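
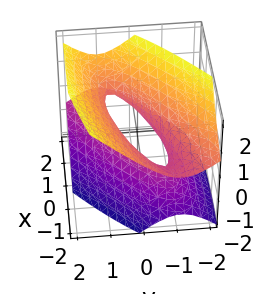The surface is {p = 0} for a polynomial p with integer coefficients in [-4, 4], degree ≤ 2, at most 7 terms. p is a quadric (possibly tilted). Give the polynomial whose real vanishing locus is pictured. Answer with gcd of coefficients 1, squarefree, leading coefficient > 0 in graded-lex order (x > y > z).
x^2 - 3*x*y + 2*x*z + 3*y^2 - 3*z^2 - 1

(a) Degree: the shape is more complex than any degree-1 surface, so deg p = 2.
(b) Against the integer gridlines: the surface avoids every integer z-axis point in the box; the x-axis gridline crossings are at x ∈ {-1, 1}.
(c) Fitting integer coefficients to these (and the overall shape) gives p.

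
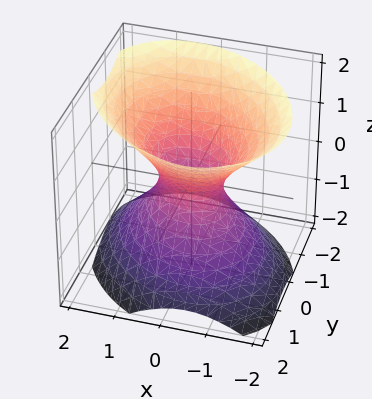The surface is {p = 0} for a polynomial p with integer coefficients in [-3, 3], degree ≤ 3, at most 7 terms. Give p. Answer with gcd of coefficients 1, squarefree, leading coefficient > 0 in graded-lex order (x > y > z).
2*x^2 + x*y + 2*y^2 - 2*z^2 - 1

First, deg p = 2. No degree-1 surface has this shape.
Then, checking where it meets the axes: it misses every integer gridline on the z-axis.
Finally, solving for integer coefficients yields p as stated.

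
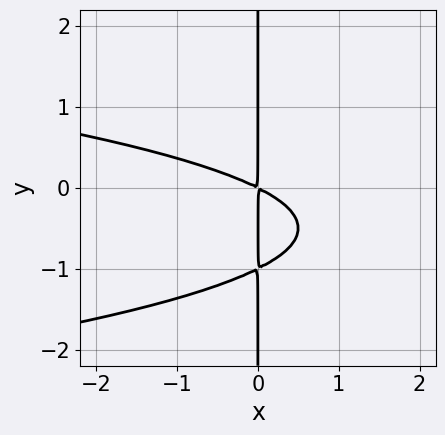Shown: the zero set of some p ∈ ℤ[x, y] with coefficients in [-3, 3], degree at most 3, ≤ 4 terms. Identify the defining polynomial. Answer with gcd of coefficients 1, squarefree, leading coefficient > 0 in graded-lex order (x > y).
1. Degree: no degree-2 curve has this shape, so deg p = 3.
2. From the axis intercepts and sections: the visible y-axis segment lies entirely on the curve.
3. Solving for integer coefficients yields p as stated.

2*x*y^2 + x^2 + 2*x*y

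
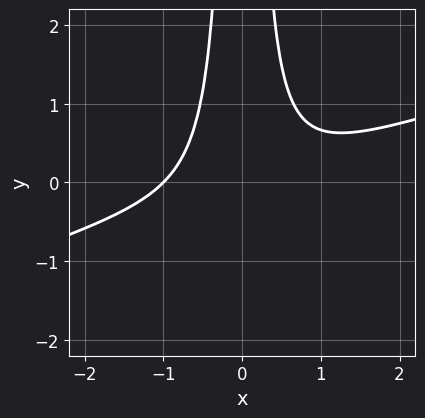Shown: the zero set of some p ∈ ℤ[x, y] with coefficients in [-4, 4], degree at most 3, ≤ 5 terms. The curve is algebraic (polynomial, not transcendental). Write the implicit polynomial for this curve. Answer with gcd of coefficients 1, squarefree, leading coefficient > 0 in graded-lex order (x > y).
x^3 - 3*x^2*y + 1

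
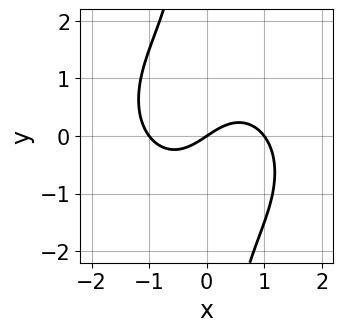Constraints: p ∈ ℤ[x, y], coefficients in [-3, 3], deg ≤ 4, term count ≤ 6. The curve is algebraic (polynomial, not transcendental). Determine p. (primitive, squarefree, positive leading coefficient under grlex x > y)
2*x^3 + 2*x*y^2 - 2*x + 3*y

(a) Degree: the shape is more complex than any degree-2 curve, so deg p = 3.
(b) Against the integer gridlines: it meets the y-axis at y = 0 (among the integer gridlines); the x-axis gridline crossings are at x ∈ {-1, 0, 1}.
(c) Assembling these constraints gives the stated polynomial.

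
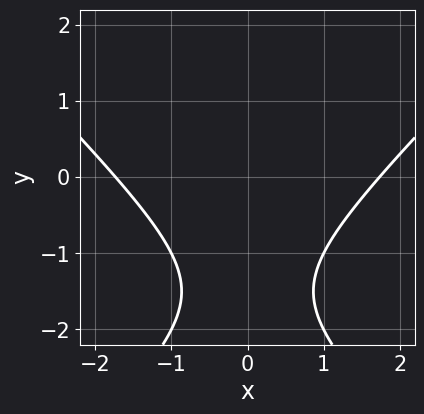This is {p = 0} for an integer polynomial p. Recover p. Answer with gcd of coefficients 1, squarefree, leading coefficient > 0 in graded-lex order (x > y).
(a) The degree is 2 — the shape is more complex than any degree-1 curve.
(b) Symmetries: the x ↦ −x reflection is a symmetry, so x appears only in even powers.
(c) From the axis intercepts and sections: no y-intercept at any integer in the box.
(d) Fitting integer coefficients to these (and the overall shape) gives p.

x^2 - y^2 - 3*y - 3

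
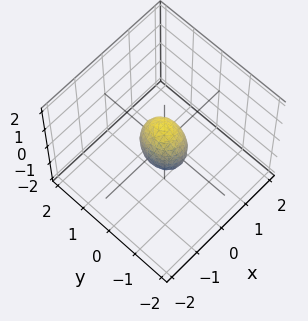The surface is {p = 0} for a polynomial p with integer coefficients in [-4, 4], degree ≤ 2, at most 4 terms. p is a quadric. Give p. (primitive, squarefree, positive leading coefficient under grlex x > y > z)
3*x^2 + 2*y^2 + z^2 - 1

1. deg p = 2. Bounded and convex; a quadric.
2. Symmetries: the z ↦ −z reflection is a symmetry, so z appears only in even powers; the y ↦ −y reflection is a symmetry, so y appears only in even powers; the x ↦ −x reflection is a symmetry, so x appears only in even powers.
3. From the visible intercepts: the z-axis gridline crossings are at z ∈ {-1, 1}.
4. These observations pin down the coefficients.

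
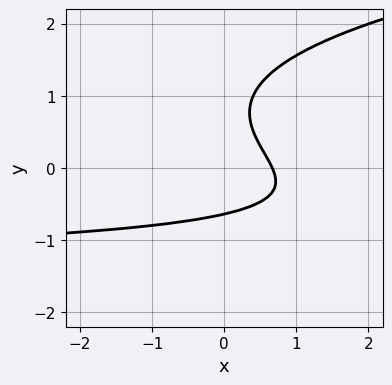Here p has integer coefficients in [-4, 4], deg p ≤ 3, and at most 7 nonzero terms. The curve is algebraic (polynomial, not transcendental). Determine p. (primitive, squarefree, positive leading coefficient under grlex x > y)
3*y^3 - 2*x*y - 3*y^2 - 3*x + 2

1. The degree is 3 — no degree-2 curve has this shape.
2. Putting this together gives p.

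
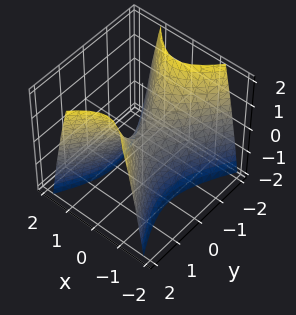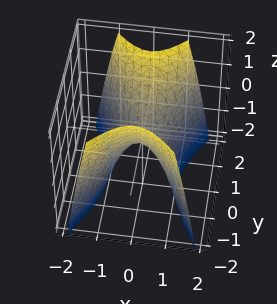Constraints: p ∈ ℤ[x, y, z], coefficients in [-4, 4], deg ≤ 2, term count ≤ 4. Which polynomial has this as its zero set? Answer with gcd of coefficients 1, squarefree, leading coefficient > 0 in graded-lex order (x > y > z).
(a) Degree: a saddle surface; a quadric, so deg p = 2.
(b) Symmetries: mirror symmetry x ↦ −x ⇒ only even powers of x; it's symmetric under y → −y, forcing even powers of y.
(c) Checking where it meets the axes: one z-axis crossing is at z = 0; it meets the y-axis at y = 0 (among the integer gridlines); it meets the x-axis at x = 0 (among the integer gridlines).
(d) The integer polynomial consistent with all of this is the stated p.

2*x^2 - y^2 + z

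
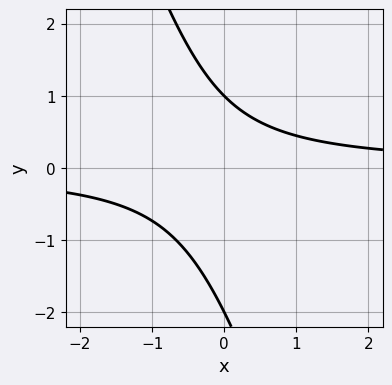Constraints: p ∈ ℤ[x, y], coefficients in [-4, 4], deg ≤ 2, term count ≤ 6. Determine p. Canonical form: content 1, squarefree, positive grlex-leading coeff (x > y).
deg p = 2. A generic line meets the curve in up to 2 points.
From the visible intercepts: no x-intercept at any integer in the box; among the integer gridlines, it crosses the y-axis at y ∈ {-2, 1}.
Matching integer coefficients to the picture gives p.

3*x*y + y^2 + y - 2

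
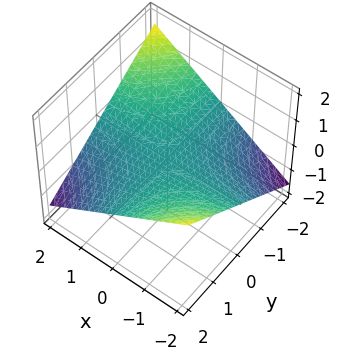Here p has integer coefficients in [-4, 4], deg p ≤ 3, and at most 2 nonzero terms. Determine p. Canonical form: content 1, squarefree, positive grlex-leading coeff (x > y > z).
(a) The degree is 2 — a saddle surface; a quadric.
(b) Checking where it meets the axes: the visible x-axis segment lies entirely on the surface; the visible y-axis segment lies entirely on the surface.
(c) These observations pin down the coefficients.

x*y + 3*z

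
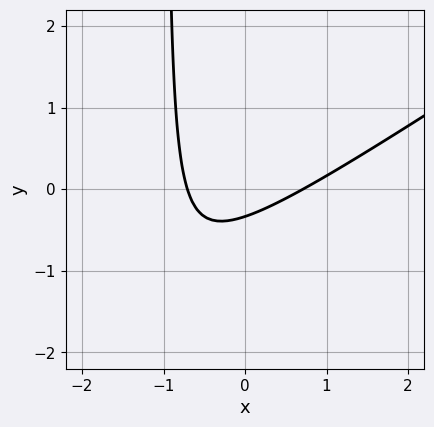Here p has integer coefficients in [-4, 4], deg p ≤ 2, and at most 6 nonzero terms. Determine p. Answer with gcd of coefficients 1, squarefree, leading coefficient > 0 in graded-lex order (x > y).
2*x^2 - 3*x*y - 3*y - 1

First, deg p = 2. The shape is more complex than any degree-1 curve.
Finally, the integer polynomial consistent with all of this is the stated p.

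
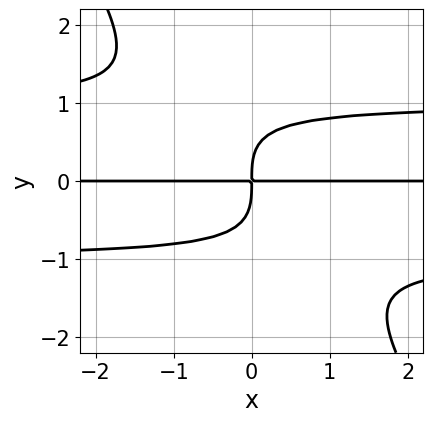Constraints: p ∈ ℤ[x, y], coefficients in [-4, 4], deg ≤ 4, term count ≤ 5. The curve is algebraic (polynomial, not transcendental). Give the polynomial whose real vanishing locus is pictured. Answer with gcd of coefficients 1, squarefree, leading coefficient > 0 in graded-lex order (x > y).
(a) deg p = 4.
(b) Checking where it meets the axes: the visible x-axis segment lies entirely on the curve.
(c) Putting this together gives p.

3*x*y^3 + 2*y^4 - 3*x*y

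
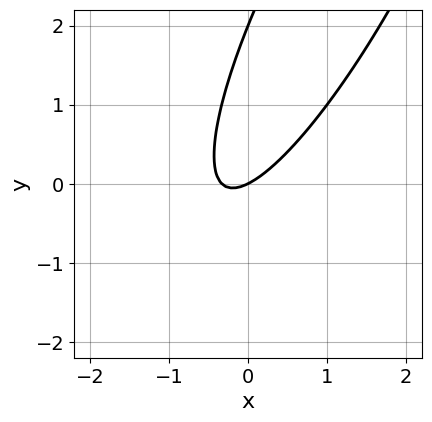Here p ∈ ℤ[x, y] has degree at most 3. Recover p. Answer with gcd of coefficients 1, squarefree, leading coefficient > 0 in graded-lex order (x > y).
3*x^2 - 3*x*y + y^2 + x - 2*y

The degree is 2 — the shape is more complex than any degree-1 curve.
Observable constraints: the y-axis gridline crossings are at y ∈ {0, 2}; it meets the x-axis at x = 0 (among the integer gridlines).
Putting this together gives p.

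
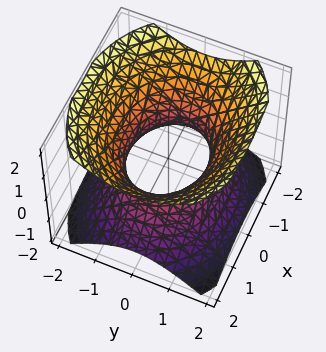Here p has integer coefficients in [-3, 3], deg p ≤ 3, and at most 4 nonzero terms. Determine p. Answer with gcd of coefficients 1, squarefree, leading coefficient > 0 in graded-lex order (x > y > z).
Degree: one connected sheet with a waist; a quadric, so deg p = 2.
Symmetries: mirror symmetry x ↦ −x ⇒ only even powers of x; mirror symmetry y ↦ −y ⇒ only even powers of y; the z ↦ −z reflection is a symmetry, so z appears only in even powers.
From the axis intercepts and sections: the surface avoids every integer z-axis point in the box; among the integer gridlines, it crosses the y-axis at y ∈ {-1, 1}.
The integer polynomial consistent with all of this is the stated p.

2*x^2 + 3*y^2 - 3*z^2 - 3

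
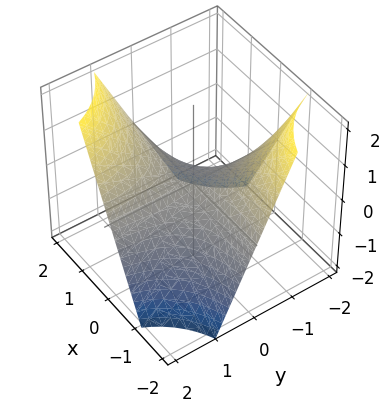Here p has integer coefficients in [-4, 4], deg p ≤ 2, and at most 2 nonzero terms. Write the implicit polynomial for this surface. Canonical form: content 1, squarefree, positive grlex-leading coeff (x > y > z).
x*y - z

First, deg p = 2.
Next, checking where it meets the axes: it meets the z-axis at z = 0 (among the integer gridlines); every point of the y-axis in the box is on the surface; the visible x-axis segment lies entirely on the surface.
Finally, assembling these constraints gives the stated polynomial.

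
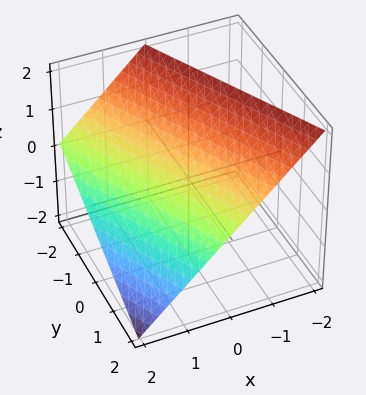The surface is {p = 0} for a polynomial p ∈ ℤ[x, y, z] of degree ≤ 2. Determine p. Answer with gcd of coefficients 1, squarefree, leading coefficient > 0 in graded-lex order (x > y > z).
2*x + y + 2*z - 2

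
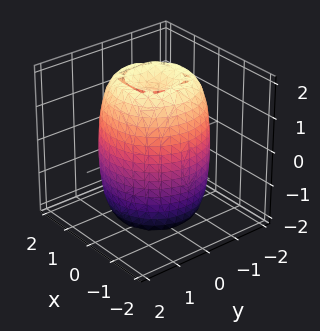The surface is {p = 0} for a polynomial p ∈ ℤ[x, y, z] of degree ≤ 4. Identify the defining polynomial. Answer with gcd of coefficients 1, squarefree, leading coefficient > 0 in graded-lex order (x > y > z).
First, degree: no degree-3 surface has this shape, so deg p = 4.
Then, symmetries: the z-axis is an axis of rotation, so x and y enter only as x² + y².
Next, from the axis intercepts and sections: a circular section at z = 2 has radius between 0 and 1.
Finally, matching integer coefficients to the picture gives p.

2*x^4 + 4*x^2*y^2 + 2*y^4 - 3*x^2 - 3*y^2 + z^2 - 3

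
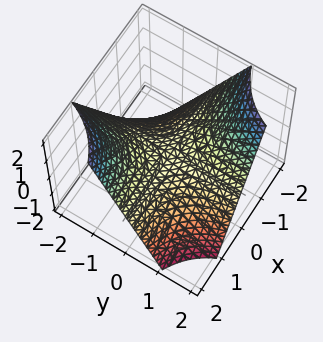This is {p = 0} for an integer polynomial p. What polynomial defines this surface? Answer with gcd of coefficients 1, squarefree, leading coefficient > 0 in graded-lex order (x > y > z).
1. Degree: a saddle surface; a quadric, so deg p = 2.
2. Checking where it meets the axes: every point of the x-axis in the box is on the surface; it crosses the z-axis at the gridline z = 0.
3. Putting this together gives p. Check: (0, -1, 0) on the y-axis lies on the surface, and p(0, -1, 0) = 0. ✓

x*y + z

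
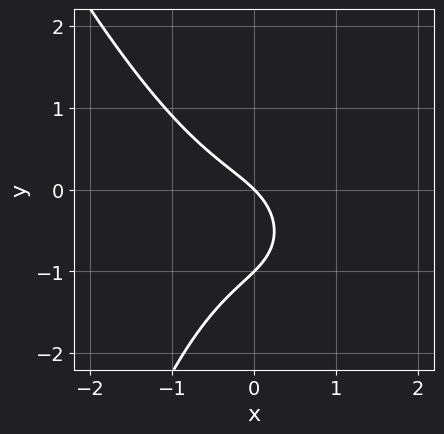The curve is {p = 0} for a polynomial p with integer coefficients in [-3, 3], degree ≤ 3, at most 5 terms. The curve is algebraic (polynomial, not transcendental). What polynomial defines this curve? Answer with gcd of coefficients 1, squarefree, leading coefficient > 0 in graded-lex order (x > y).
3*x^3 + x^2*y + 3*y^2 + 3*x + 3*y

1. The degree is 3 — the shape is more complex than any degree-2 curve.
2. From the axis intercepts and sections: it meets the x-axis at x = 0 (among the integer gridlines); among the integer gridlines, it crosses the y-axis at y ∈ {-1, 0}.
3. Matching integer coefficients to the picture gives p.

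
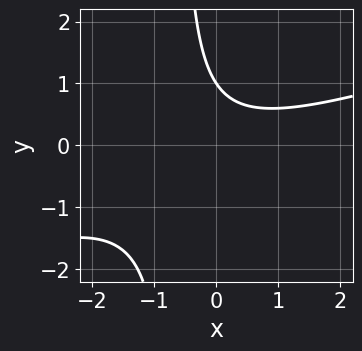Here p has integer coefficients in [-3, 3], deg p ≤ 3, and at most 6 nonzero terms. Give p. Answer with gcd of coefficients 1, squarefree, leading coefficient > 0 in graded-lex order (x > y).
x^2 - 3*x*y - 2*y + 2

deg p = 2.
Observable constraints: no x-intercept at any integer in the box; one y-axis crossing is at y = 1.
Fitting integer coefficients to these (and the overall shape) gives p.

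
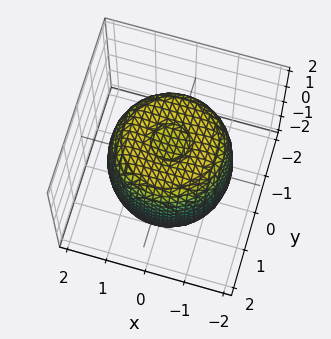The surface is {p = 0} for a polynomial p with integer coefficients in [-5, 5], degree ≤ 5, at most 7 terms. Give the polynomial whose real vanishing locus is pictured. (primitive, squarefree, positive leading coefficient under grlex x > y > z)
2*x^4 + 4*x^2*y^2 + 2*y^4 - 3*x^2 - 3*y^2 + 2*z^2 - 3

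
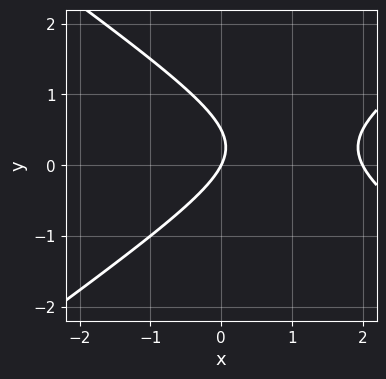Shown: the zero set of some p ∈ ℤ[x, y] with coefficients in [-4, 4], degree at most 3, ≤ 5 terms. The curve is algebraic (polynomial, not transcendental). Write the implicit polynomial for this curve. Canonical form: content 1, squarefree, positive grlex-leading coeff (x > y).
x^2 - 2*y^2 - 2*x + y

1. The degree is 2 — no degree-1 curve has this shape.
2. Checking where it meets the axes: the x-axis gridline crossings are at x ∈ {0, 2}; it meets the y-axis at y = 0 (among the integer gridlines).
3. Putting this together gives p.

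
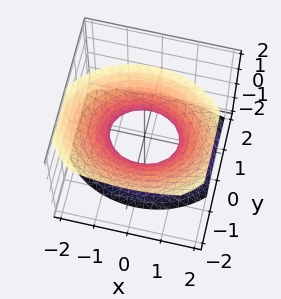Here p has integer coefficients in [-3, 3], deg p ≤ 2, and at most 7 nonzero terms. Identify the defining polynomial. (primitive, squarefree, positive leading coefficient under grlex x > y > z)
2*x^2 + 3*y^2 + 2*y*z - 2*z^2 - 2

Degree: the shape is more complex than any degree-1 surface, so deg p = 2.
Observable constraints: the surface avoids every integer z-axis point in the box; among the integer gridlines, it crosses the x-axis at x ∈ {-1, 1}.
Together with the visible shape, these determine p as stated.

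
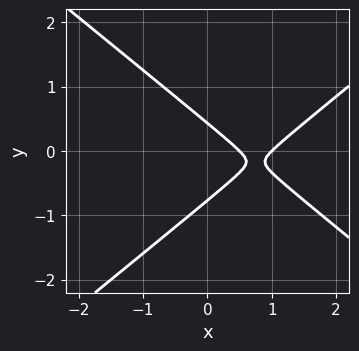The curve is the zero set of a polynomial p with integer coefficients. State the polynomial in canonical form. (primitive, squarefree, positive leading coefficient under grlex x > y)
2*x^2 - 3*y^2 - 3*x - y + 1

First, the degree is 2 — a generic line meets the curve in up to 2 points.
Then, from the axis intercepts and sections: it crosses the x-axis at the gridline x = 1.
Finally, assembling these constraints gives the stated polynomial.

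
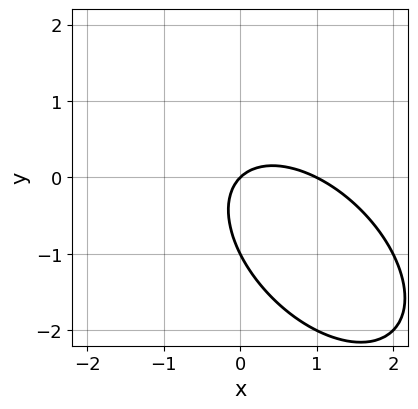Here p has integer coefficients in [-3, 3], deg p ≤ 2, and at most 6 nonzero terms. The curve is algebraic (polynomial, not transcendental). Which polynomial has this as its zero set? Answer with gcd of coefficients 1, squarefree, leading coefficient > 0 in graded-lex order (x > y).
x^2 + x*y + y^2 - x + y

(a) Degree: the shape is more complex than any degree-1 curve, so deg p = 2.
(b) Reading off the gridlines: among the integer gridlines, it crosses the y-axis at y ∈ {-1, 0}; among the integer gridlines, it crosses the x-axis at x ∈ {0, 1}.
(c) Together with the visible shape, these determine p as stated.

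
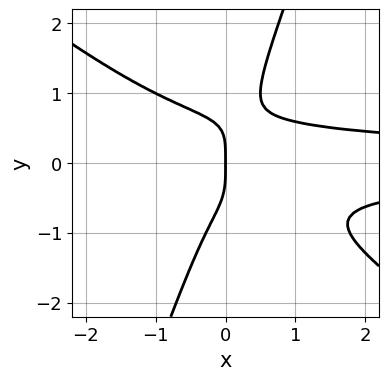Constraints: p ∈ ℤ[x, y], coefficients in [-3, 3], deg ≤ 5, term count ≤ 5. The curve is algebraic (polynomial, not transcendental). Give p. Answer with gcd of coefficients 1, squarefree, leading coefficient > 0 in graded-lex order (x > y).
1. deg p = 4.
2. Reading off the gridlines: it crosses the y-axis at the gridline y = 0; it crosses the x-axis at the gridline x = 0.
3. Putting this together gives p.

2*x^2*y^2 + 2*x*y^3 - y^4 - x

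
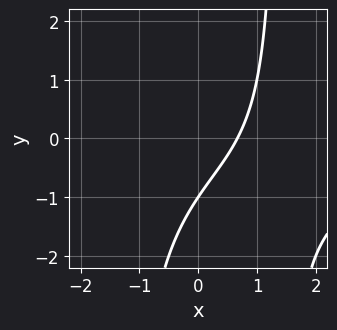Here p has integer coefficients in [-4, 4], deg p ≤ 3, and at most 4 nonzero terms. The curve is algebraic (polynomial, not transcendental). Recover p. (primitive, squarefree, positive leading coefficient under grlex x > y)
Degree: the shape is more complex than any degree-2 curve, so deg p = 3.
From the visible intercepts: it meets the y-axis at y = -1 (among the integer gridlines).
Assembling these constraints gives the stated polynomial.

x^2*y + 3*x - 2*y - 2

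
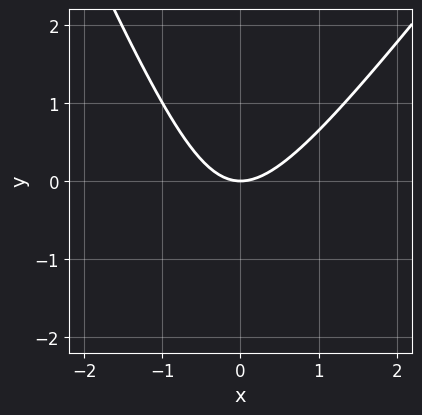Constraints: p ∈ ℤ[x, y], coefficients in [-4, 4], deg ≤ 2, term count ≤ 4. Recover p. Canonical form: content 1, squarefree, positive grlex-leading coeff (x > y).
3*x^2 - x*y - y^2 - 3*y

First, the degree is 2 — a generic line meets the curve in up to 2 points.
Next, observable constraints: one y-axis crossing is at y = 0; it crosses the x-axis at the gridline x = 0.
Finally, matching integer coefficients to the picture gives p.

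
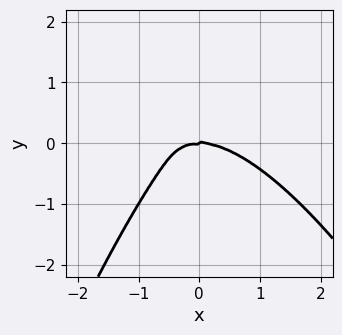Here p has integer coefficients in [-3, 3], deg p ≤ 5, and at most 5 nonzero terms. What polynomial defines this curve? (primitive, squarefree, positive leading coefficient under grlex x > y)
(a) deg p = 4.
(b) Against the integer gridlines: it meets the y-axis at y = 0 (among the integer gridlines); it meets the x-axis at x = 0 (among the integer gridlines).
(c) Putting this together gives p.

2*x^4 + 3*x^2*y - 3*x*y^2 + 2*y^3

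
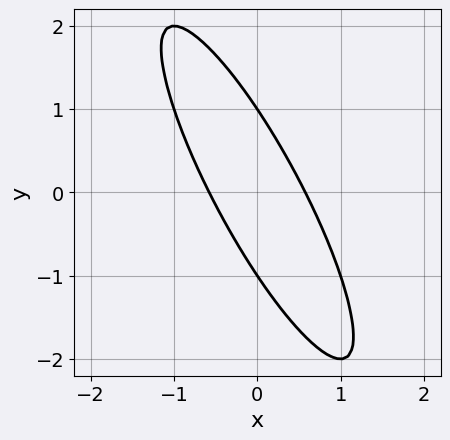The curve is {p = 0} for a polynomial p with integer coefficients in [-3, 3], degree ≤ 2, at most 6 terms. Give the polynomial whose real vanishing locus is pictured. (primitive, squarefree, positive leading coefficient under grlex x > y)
1. Degree: no degree-1 curve has this shape, so deg p = 2.
2. Reading off the gridlines: the y-axis gridline crossings are at y ∈ {-1, 1}.
3. Assembling these constraints gives the stated polynomial.

3*x^2 + 3*x*y + y^2 - 1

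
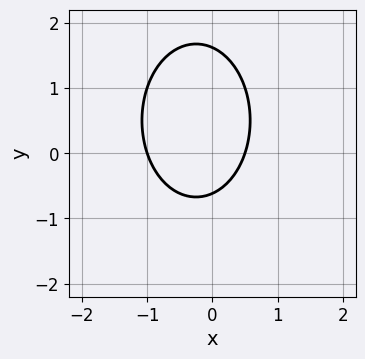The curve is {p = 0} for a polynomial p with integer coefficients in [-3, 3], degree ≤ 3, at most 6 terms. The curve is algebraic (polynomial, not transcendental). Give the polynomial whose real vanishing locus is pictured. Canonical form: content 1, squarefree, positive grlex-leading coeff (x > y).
1. deg p = 2. The shape is more complex than any degree-1 curve.
2. Reading off the gridlines: one x-axis crossing is at x = -1.
3. These observations pin down the coefficients.

2*x^2 + y^2 + x - y - 1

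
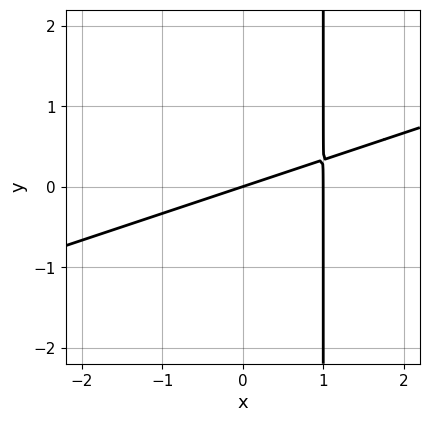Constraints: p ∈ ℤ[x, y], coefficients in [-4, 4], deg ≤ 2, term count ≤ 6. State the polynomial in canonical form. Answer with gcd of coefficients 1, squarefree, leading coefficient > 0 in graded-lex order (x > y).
First, deg p = 2.
Then, observable constraints: one y-axis crossing is at y = 0; among the integer gridlines, it crosses the x-axis at x ∈ {0, 1}.
Finally, these observations pin down the coefficients.

x^2 - 3*x*y - x + 3*y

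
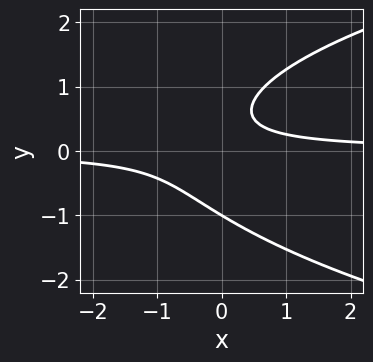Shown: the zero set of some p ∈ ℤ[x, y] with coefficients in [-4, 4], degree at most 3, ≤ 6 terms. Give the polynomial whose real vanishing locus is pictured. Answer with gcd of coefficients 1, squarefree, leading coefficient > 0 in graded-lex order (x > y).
2*y^3 - 3*x*y - y + 1

1. deg p = 3.
2. From the visible intercepts: the curve avoids every integer x-axis point in the box; one y-axis crossing is at y = -1.
3. The integer polynomial consistent with all of this is the stated p.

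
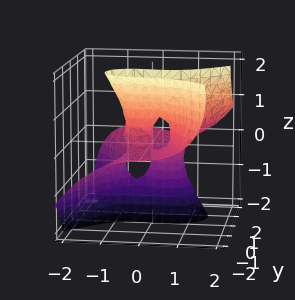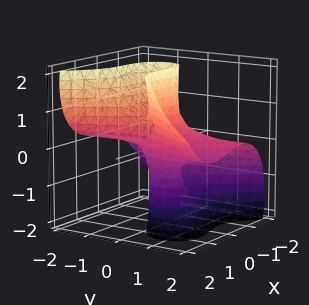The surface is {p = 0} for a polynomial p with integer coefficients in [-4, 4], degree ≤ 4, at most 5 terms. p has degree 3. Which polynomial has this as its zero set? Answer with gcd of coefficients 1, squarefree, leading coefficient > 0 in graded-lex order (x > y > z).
2*x^3 - 3*y^2*z - 2*y*z^2 - x*y - x

1. The degree is 3 — no degree-2 surface has this shape.
2. Checking where it meets the axes: every point of the z-axis in the box is on the surface; every point of the y-axis in the box is on the surface.
3. Fitting integer coefficients to these (and the overall shape) gives p.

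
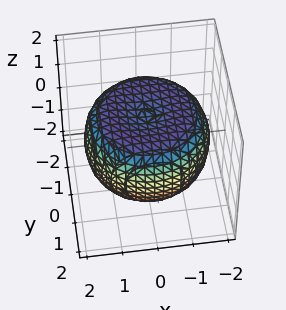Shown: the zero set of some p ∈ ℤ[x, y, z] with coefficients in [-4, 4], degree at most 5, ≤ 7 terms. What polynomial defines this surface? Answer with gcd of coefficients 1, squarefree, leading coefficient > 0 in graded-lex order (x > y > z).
First, degree: no degree-3 surface has this shape, so deg p = 4.
Then, symmetry: the z-axis is an axis of rotation, so x and y enter only as x² + y².
Then, checking where it meets the axes: a circular section at z = -1 has radius between 1 and 2; the z-axis gridline crossings are at z ∈ {-1, 1}.
Finally, assembling these constraints gives the stated polynomial.

x^4 + 2*x^2*y^2 + y^4 - 2*x^2 - 2*y^2 + 3*z^2 - 3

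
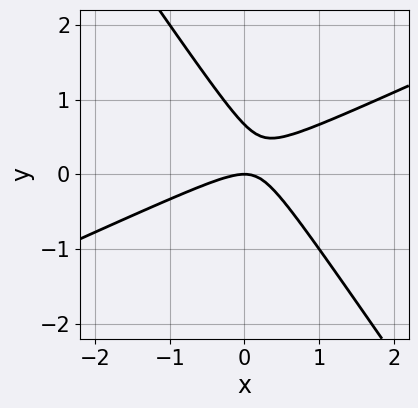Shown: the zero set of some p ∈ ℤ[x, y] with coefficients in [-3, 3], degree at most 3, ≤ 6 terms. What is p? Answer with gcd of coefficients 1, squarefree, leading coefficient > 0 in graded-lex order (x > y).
2*x^2 - 3*x*y - 3*y^2 + 2*y

1. The degree is 2 — no degree-1 curve has this shape.
2. From the visible intercepts: one x-axis crossing is at x = 0; it crosses the y-axis at the gridline y = 0.
3. Assembling these constraints gives the stated polynomial.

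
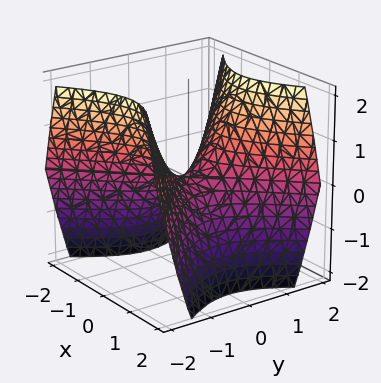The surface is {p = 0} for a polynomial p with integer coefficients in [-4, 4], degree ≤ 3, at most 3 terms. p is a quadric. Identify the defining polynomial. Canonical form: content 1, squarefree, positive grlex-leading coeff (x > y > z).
x^2 - y^2 + z

(a) deg p = 2.
(b) Symmetries: the y ↦ −y reflection is a symmetry, so y appears only in even powers; it's symmetric under x → −x, forcing even powers of x.
(c) From the visible intercepts: it crosses the y-axis at the gridline y = 0; it meets the x-axis at x = 0 (among the integer gridlines); one z-axis crossing is at z = 0.
(d) Putting this together gives p.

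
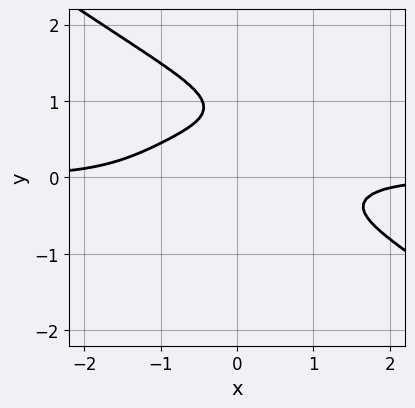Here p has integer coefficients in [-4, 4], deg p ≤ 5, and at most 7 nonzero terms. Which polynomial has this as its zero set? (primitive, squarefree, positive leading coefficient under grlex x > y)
x^3*y + 3*y^4 + 2*x*y^2 - 3*y^3 + 1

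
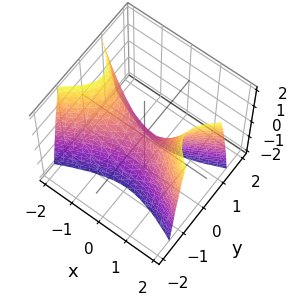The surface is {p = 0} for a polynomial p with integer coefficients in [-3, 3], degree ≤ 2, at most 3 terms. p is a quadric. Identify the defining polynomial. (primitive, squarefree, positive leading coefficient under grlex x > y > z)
First, deg p = 2.
Next, symmetries: the y ↦ −y reflection is a symmetry, so y appears only in even powers; it's symmetric under x → −x, forcing even powers of x.
Next, against the integer gridlines: it crosses the x-axis at the gridline x = 0; it crosses the z-axis at the gridline z = 0.
Finally, fitting integer coefficients to these (and the overall shape) gives p.

x^2 - 3*y^2 - z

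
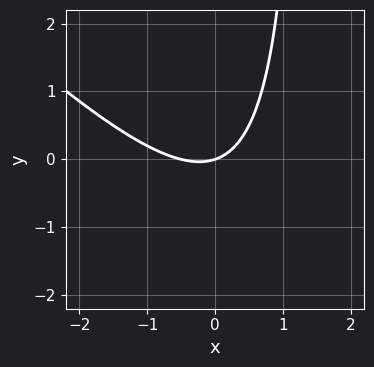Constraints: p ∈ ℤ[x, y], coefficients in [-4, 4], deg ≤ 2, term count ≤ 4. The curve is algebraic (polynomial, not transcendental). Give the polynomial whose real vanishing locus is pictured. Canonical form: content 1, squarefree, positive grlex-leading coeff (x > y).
2*x^2 + 2*x*y + x - 3*y

First, the degree is 2 — no degree-1 curve has this shape.
Next, from the axis intercepts and sections: one x-axis crossing is at x = 0; one y-axis crossing is at y = 0.
Finally, putting this together gives p.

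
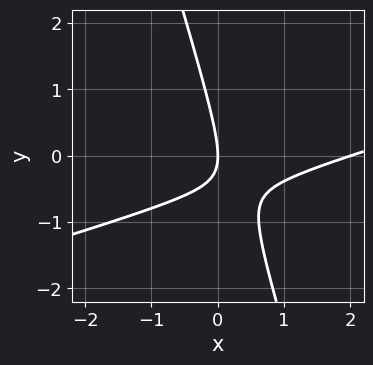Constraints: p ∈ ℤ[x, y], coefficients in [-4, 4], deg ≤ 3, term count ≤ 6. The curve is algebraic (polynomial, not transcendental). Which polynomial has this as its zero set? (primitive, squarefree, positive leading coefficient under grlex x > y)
(a) The degree is 2 — a generic line meets the curve in up to 2 points.
(b) Reading off the gridlines: it crosses the y-axis at the gridline y = 0; the x-axis gridline crossings are at x ∈ {0, 2}.
(c) Assembling these constraints gives the stated polynomial.

x^2 - 3*x*y - y^2 - 2*x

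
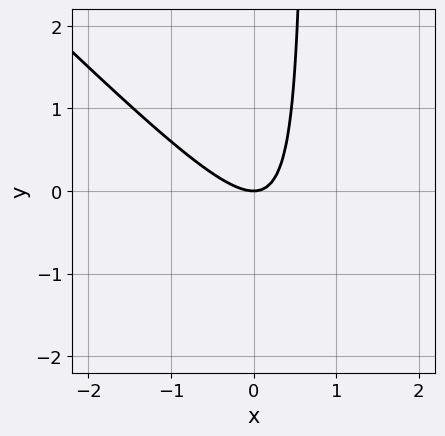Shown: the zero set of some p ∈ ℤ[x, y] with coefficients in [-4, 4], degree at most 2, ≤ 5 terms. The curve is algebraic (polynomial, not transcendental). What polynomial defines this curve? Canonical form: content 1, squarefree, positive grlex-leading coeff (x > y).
3*x^2 + 3*x*y - 2*y

First, degree: the shape is more complex than any degree-1 curve, so deg p = 2.
Then, reading off the gridlines: it crosses the x-axis at the gridline x = 0; it meets the y-axis at y = 0 (among the integer gridlines).
Finally, matching integer coefficients to the picture gives p.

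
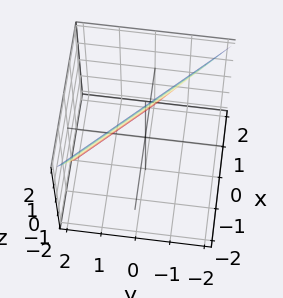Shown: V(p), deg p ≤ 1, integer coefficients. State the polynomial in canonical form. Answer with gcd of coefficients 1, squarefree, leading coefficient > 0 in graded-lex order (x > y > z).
2*x + 2*y + z - 2

(a) Degree: the surface is flat (a plane), so deg p = 1.
(b) Against the integer gridlines: it meets the z-axis at z = 2 (among the integer gridlines); it meets the y-axis at y = 1 (among the integer gridlines); it crosses the x-axis at the gridline x = 1.
(c) These observations pin down the coefficients.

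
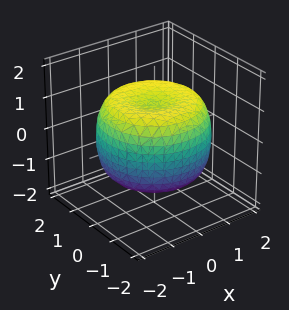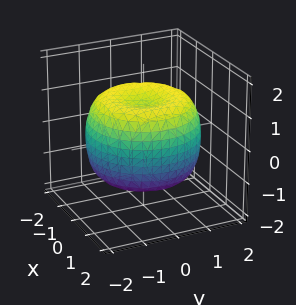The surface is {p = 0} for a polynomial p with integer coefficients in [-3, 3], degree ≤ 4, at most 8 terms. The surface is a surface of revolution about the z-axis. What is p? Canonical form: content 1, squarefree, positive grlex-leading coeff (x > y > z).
x^4 + 2*x^2*y^2 + y^4 - 2*x^2 - 2*y^2 + 2*z^2 - 2

(a) deg p = 4. The shape is more complex than any degree-3 surface.
(b) By symmetry, every cross-section ⟂ z is a circle, so x, y appear only via x² + y².
(c) Reading off the gridlines: a circular section at z = 1 has radius between 1 and 2; among the integer gridlines, it crosses the z-axis at z ∈ {-1, 1}.
(d) Fitting integer coefficients to these (and the overall shape) gives p.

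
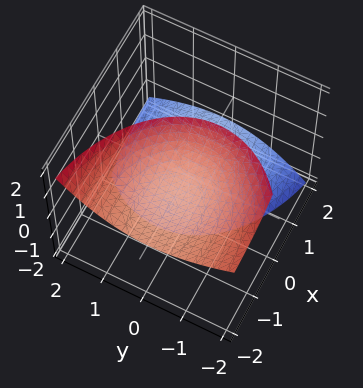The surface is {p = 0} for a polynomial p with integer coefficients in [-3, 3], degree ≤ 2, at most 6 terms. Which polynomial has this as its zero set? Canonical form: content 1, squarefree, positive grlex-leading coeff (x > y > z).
x^2 + 3*x*z + 2*y^2 + y*z - z^2 + 2

(a) I count 2 distinct pieces. They look like related sheets of one shape, so recover p as a whole.
(b) The degree is 2 — a generic line meets the surface in up to 2 points.
(c) Reading off the gridlines: the surface avoids every integer y-axis point in the box; no x-intercept at any integer in the box.
(d) Fitting integer coefficients to these (and the overall shape) gives p.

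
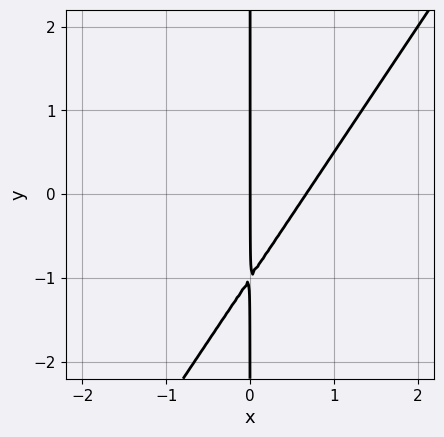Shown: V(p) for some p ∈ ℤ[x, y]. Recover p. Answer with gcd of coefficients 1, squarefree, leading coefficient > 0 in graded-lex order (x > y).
1. Degree: a generic line meets the curve in up to 2 points, so deg p = 2.
2. From the axis intercepts and sections: every point of the y-axis in the box is on the curve; it crosses the x-axis at the gridline x = 0.
3. These observations pin down the coefficients.

3*x^2 - 2*x*y - 2*x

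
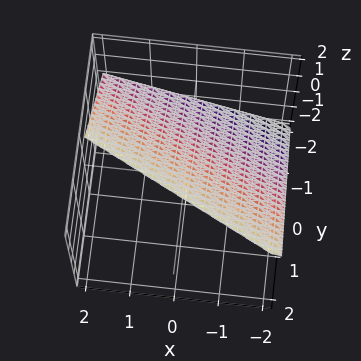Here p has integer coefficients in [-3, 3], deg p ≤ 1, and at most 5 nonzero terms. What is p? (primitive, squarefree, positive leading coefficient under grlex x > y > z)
x + 2*y - 2*z + 2

First, deg p = 1.
Then, observable constraints: one z-axis crossing is at z = 1; it meets the y-axis at y = -1 (among the integer gridlines); it meets the x-axis at x = -2 (among the integer gridlines).
Finally, these observations pin down the coefficients.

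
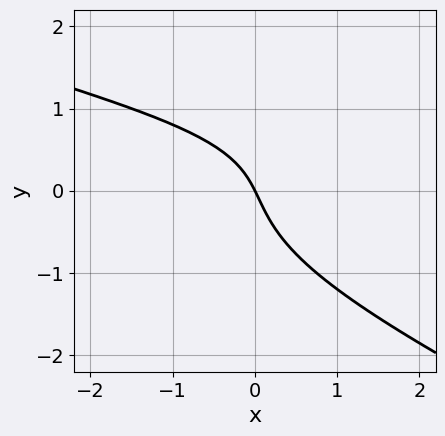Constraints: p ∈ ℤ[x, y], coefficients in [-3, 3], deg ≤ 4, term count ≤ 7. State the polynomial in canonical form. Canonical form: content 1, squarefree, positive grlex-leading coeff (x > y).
(a) Degree: a generic line meets the curve in up to 3 points, so deg p = 3.
(b) Against the integer gridlines: it meets the x-axis at x = 0 (among the integer gridlines); it meets the y-axis at y = 0 (among the integer gridlines).
(c) The integer polynomial consistent with all of this is the stated p.

x*y^2 + 2*y^3 - x*y + 2*x + y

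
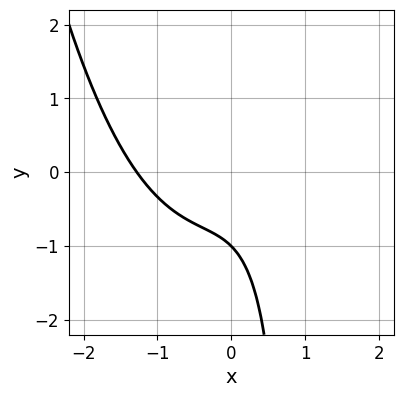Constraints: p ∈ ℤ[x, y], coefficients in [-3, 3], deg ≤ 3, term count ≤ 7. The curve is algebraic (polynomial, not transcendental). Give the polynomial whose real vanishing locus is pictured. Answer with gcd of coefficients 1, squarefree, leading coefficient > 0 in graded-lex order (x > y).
First, deg p = 3. No degree-2 curve has this shape.
Next, reading off the gridlines: it meets the y-axis at y = -1 (among the integer gridlines).
Finally, matching integer coefficients to the picture gives p.

3*x^3 + 2*x^2 - 3*x*y + 3*y + 3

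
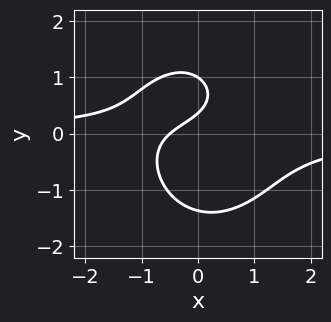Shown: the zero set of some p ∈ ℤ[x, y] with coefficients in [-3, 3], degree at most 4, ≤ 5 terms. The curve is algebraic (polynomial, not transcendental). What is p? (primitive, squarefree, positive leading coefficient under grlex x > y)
3*x^2*y + 2*y^3 + 2*x - 3*y + 1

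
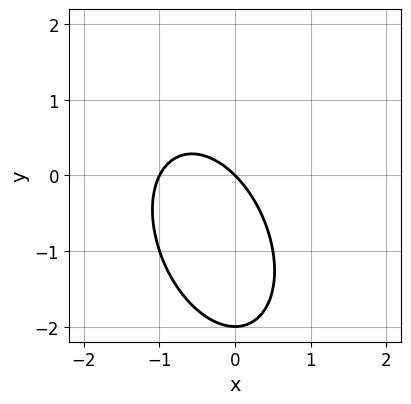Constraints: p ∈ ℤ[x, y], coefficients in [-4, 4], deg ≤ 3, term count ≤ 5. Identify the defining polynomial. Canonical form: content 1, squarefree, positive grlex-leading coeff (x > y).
2*x^2 + x*y + y^2 + 2*x + 2*y

First, deg p = 2. The shape is more complex than any degree-1 curve.
Next, from the visible intercepts: among the integer gridlines, it crosses the x-axis at x ∈ {-1, 0}; the y-axis gridline crossings are at y ∈ {-2, 0}.
Finally, these observations pin down the coefficients.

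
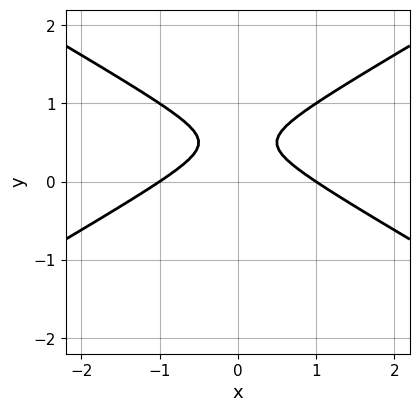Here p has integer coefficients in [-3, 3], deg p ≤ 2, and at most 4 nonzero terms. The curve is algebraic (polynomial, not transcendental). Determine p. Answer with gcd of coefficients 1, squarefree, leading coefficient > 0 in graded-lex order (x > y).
x^2 - 3*y^2 + 3*y - 1

First, degree: no degree-1 curve has this shape, so deg p = 2.
Then, symmetries: it's symmetric under x → −x, forcing even powers of x.
Next, checking where it meets the axes: it misses every integer gridline on the y-axis; among the integer gridlines, it crosses the x-axis at x ∈ {-1, 1}.
Finally, together with the visible shape, these determine p as stated.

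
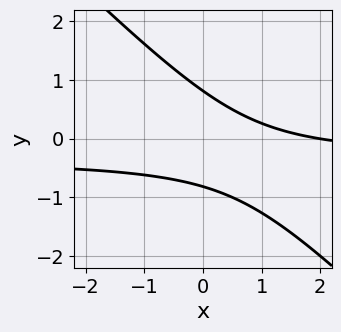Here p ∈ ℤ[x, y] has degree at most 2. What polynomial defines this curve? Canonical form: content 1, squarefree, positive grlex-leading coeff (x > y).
(a) The degree is 2 — no degree-1 curve has this shape.
(b) Checking where it meets the axes: one x-axis crossing is at x = 2.
(c) Assembling these constraints gives the stated polynomial.

3*x*y + 3*y^2 + x - 2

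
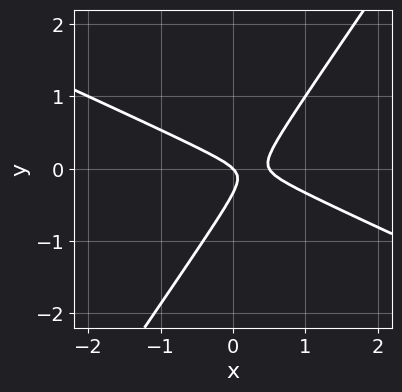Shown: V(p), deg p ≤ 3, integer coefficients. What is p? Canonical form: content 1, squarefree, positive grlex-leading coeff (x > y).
2*x^2 + 3*x*y - 3*y^2 - x - y

Degree: no degree-1 curve has this shape, so deg p = 2.
Checking where it meets the axes: it crosses the x-axis at the gridline x = 0; it meets the y-axis at y = 0 (among the integer gridlines).
Fitting integer coefficients to these (and the overall shape) gives p.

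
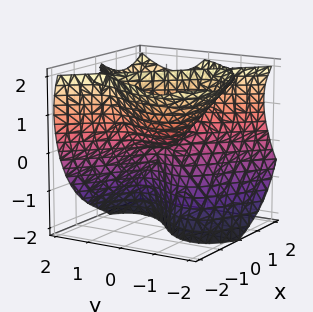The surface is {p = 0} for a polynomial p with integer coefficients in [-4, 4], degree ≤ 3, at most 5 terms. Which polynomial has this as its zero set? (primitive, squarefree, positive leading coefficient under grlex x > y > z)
x^3 + y^3 - y*z^2 - 2*x*z

First, deg p = 3.
Then, against the integer gridlines: it crosses the x-axis at the gridline x = 0; the visible z-axis segment lies entirely on the surface; one y-axis crossing is at y = 0.
Finally, these observations pin down the coefficients.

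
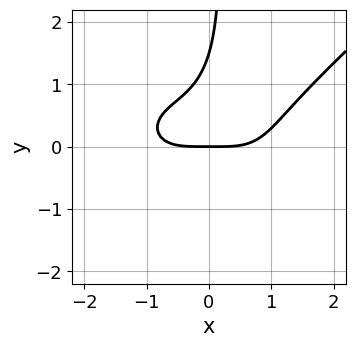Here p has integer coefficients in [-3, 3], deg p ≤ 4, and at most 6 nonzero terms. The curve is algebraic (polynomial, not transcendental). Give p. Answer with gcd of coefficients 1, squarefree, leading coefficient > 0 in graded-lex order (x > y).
First, the degree is 4 — the shape is more complex than any degree-3 curve.
Then, reading off the gridlines: it meets the y-axis at y = 0 (among the integer gridlines); one x-axis crossing is at x = 0.
Finally, these observations pin down the coefficients.

x^4 - x*y^3 - 3*x*y^2 + 2*y^2 - 3*y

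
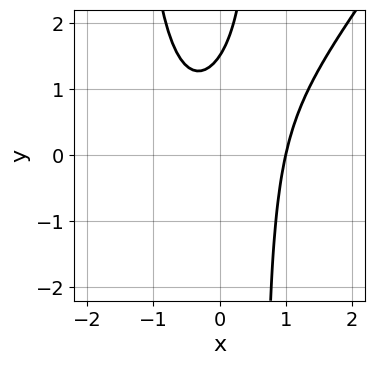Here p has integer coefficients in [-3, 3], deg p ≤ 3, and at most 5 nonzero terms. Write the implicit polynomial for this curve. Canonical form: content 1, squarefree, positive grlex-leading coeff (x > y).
(a) deg p = 3. The shape is more complex than any degree-2 curve.
(b) Against the integer gridlines: it crosses the x-axis at the gridline x = 1.
(c) The integer polynomial consistent with all of this is the stated p.

3*x^3 - 2*x^2*y - 2*x*y + 2*y - 3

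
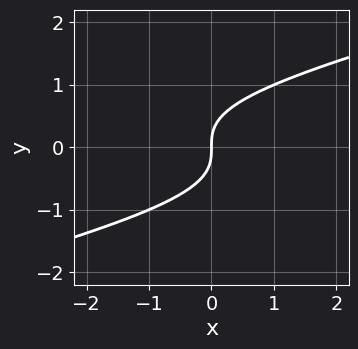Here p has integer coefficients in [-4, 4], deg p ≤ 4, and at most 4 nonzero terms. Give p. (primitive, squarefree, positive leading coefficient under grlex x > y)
(a) deg p = 3. No degree-2 curve has this shape.
(b) Reading off the gridlines: it crosses the y-axis at the gridline y = 0; it crosses the x-axis at the gridline x = 0.
(c) Together with the visible shape, these determine p as stated.

x*y^2 - 3*y^3 + 2*x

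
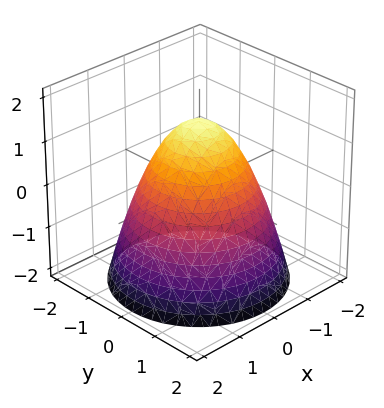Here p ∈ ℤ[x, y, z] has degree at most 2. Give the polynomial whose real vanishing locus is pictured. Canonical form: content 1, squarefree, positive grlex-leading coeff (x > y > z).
2*x^2 + 2*y^2 + 2*z - 3

1. Degree: the shape is more complex than any degree-1 surface, so deg p = 2.
2. Symmetries: the surface is invariant under rotation about z: p = q(x² + y², z).
3. From the axis intercepts and sections: a circular section at z = 1 has radius between 0 and 1.
4. Together with the visible shape, these determine p as stated.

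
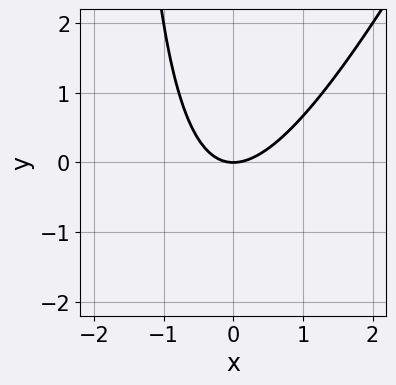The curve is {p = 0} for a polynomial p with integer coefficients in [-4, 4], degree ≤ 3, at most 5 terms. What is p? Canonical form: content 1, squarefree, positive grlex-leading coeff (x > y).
(a) Degree: a generic line meets the curve in up to 2 points, so deg p = 2.
(b) Reading off the gridlines: one y-axis crossing is at y = 0; it meets the x-axis at x = 0 (among the integer gridlines).
(c) Together with the visible shape, these determine p as stated.

2*x^2 - x*y - 2*y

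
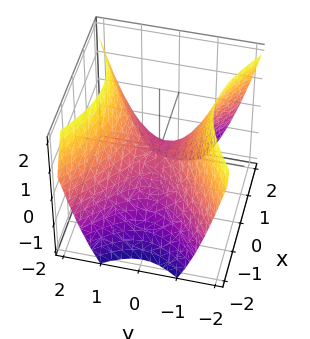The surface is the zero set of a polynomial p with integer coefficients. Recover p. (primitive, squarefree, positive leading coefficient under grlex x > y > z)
2*x^2 - 3*y^2 + 3*z

1. The degree is 2 — a saddle surface; a quadric.
2. Symmetries: the y ↦ −y reflection is a symmetry, so y appears only in even powers; the x ↦ −x reflection is a symmetry, so x appears only in even powers.
3. Reading off the gridlines: it crosses the x-axis at the gridline x = 0; it crosses the z-axis at the gridline z = 0; it crosses the y-axis at the gridline y = 0.
4. Putting this together gives p.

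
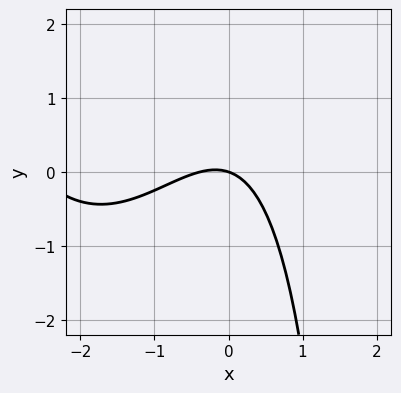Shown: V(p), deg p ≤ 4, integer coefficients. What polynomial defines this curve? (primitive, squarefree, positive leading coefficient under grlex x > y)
x^3 + 3*x^2 - x*y + x + 3*y

(a) The degree is 3 — the shape is more complex than any degree-2 curve.
(b) Reading off the gridlines: one x-axis crossing is at x = 0; it meets the y-axis at y = 0 (among the integer gridlines).
(c) These observations pin down the coefficients.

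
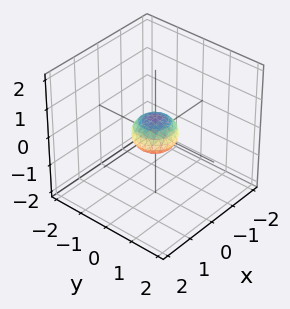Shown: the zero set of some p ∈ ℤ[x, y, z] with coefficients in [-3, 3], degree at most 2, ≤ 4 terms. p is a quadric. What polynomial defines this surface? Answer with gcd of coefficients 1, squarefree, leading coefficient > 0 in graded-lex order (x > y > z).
(a) deg p = 2. Bounded and convex; a quadric.
(b) Symmetries: the z ↦ −z reflection is a symmetry, so z appears only in even powers; the surface is invariant under rotation about z: p = q(x² + y², z).
(c) From the axis intercepts and sections: a circular section at z = 0 has radius between 0 and 1.
(d) Matching integer coefficients to the picture gives p.

2*x^2 + 2*y^2 + 3*z^2 - 1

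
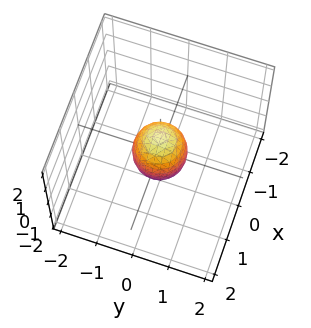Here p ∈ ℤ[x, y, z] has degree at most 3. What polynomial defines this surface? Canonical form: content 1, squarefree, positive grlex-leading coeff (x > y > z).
Degree: the shape is more complex than any degree-1 surface, so deg p = 2.
Symmetries: rotational symmetry about the z-axis ⇒ p depends on x, y only through x² + y².
Reading off the gridlines: among the integer gridlines, it crosses the z-axis at z ∈ {-1, 1}; a circular section at z = 0 has radius between 0 and 1.
Fitting integer coefficients to these (and the overall shape) gives p.

2*x^2 + 2*y^2 + z^2 - 1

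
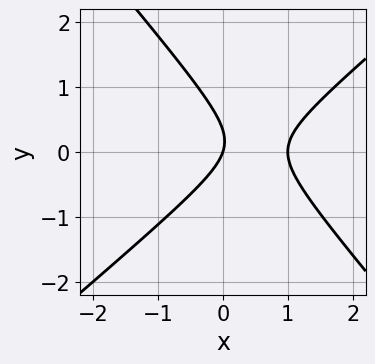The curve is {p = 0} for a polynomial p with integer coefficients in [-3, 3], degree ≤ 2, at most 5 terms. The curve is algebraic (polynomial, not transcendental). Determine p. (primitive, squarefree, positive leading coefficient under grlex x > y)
Degree: no degree-1 curve has this shape, so deg p = 2.
Observable constraints: among the integer gridlines, it crosses the x-axis at x ∈ {0, 1}; it crosses the y-axis at the gridline y = 0.
Matching integer coefficients to the picture gives p.

3*x^2 - x*y - 3*y^2 - 3*x + y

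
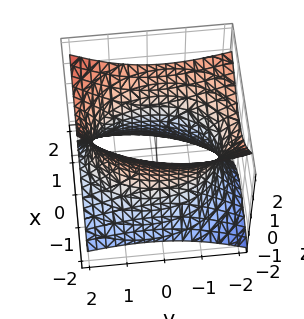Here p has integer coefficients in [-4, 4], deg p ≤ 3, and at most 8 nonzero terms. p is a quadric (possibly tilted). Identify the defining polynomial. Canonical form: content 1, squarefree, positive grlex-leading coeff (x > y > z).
The degree is 2 — no degree-1 surface has this shape.
From the visible intercepts: it misses every integer gridline on the z-axis.
Assembling these constraints gives the stated polynomial.

2*x^2 - 2*x*z + y^2 + y*z - 2*z^2 - 3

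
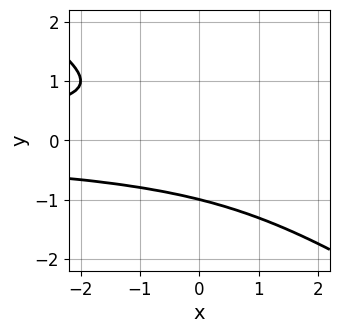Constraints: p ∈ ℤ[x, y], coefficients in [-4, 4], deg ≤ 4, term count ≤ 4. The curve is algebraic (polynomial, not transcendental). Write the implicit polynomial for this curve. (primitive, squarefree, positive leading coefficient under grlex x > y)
2*x*y^2 + 3*y^3 - y + 2

First, the degree is 3 — the shape is more complex than any degree-2 curve.
Next, reading off the gridlines: it misses every integer gridline on the x-axis; it crosses the y-axis at the gridline y = -1.
Finally, these observations pin down the coefficients.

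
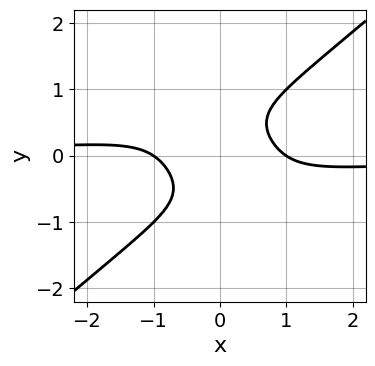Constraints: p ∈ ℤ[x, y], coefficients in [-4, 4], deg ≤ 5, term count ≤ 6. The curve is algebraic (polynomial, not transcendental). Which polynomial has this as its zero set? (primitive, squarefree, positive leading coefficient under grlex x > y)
2*x^3*y - 3*y^4 + x^2 + x*y - 1

(a) Degree: the shape is more complex than any degree-3 curve, so deg p = 4.
(b) From the visible intercepts: the x-axis gridline crossings are at x ∈ {-1, 1}; no y-intercept at any integer in the box.
(c) These observations pin down the coefficients.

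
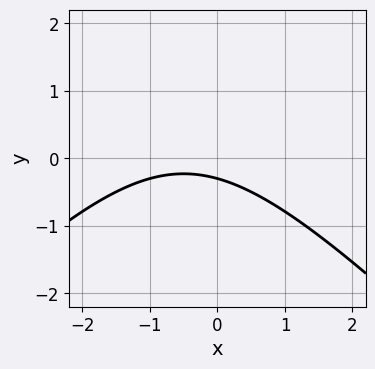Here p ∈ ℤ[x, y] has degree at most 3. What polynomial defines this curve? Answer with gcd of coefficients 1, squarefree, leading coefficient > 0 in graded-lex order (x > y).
x^2 - y^2 + x + 3*y + 1

(a) deg p = 2.
(b) From the visible intercepts: the curve avoids every integer x-axis point in the box.
(c) Fitting integer coefficients to these (and the overall shape) gives p.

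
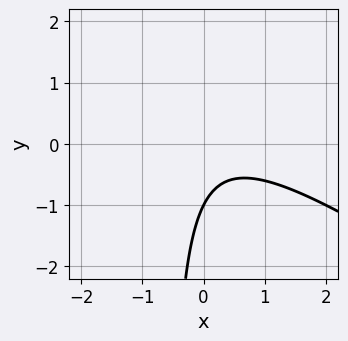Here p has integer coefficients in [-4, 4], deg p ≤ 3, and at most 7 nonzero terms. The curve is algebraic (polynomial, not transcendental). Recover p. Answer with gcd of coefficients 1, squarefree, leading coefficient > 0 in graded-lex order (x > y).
Degree: no degree-1 curve has this shape, so deg p = 2.
Reading off the gridlines: it meets the y-axis at y = -1 (among the integer gridlines); no x-intercept at any integer in the box.
Fitting integer coefficients to these (and the overall shape) gives p.

2*x^2 + 3*x*y - x + 2*y + 2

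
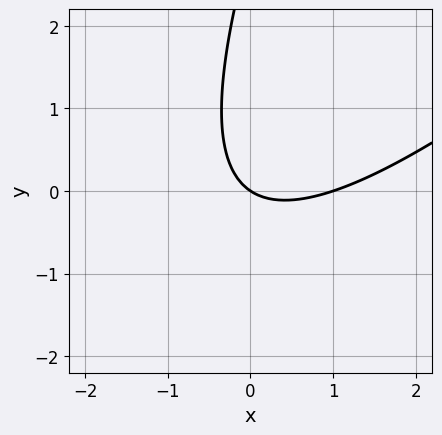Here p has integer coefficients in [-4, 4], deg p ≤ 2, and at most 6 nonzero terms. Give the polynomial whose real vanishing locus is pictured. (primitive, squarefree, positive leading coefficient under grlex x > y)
First, the degree is 2 — the shape is more complex than any degree-1 curve.
Then, from the visible intercepts: the x-axis gridline crossings are at x ∈ {0, 1}; it crosses the y-axis at the gridline y = 0.
Finally, assembling these constraints gives the stated polynomial.

2*x^2 - 3*x*y + y^2 - 2*x - 3*y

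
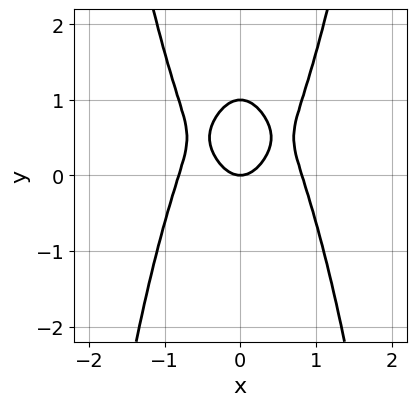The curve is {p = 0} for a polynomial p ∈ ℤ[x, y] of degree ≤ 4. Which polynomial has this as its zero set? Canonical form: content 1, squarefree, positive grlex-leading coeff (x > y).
3*x^4 - 2*x^2 - y^2 + y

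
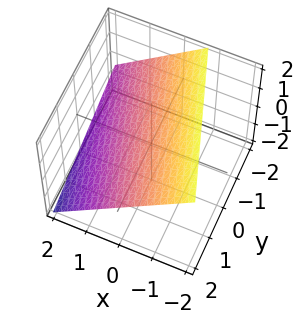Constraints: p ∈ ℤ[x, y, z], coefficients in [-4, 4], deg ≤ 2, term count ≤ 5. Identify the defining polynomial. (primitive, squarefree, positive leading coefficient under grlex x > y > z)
3*x + y + 3*z - 2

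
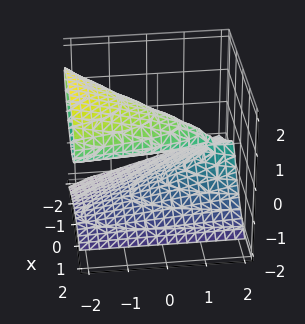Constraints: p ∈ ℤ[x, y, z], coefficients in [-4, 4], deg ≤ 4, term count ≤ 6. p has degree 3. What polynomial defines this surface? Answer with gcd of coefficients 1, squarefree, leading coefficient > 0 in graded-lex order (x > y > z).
1. The degree is 3 — the shape is more complex than any degree-2 surface.
2. Observable constraints: the z-axis gridline crossings are at z ∈ {-1, 0, 1}; the visible y-axis segment lies entirely on the surface; it meets the x-axis at x = 0 (among the integer gridlines).
3. Together with the visible shape, these determine p as stated.

x*y*z - 3*z^3 - 2*x^2 - 2*y*z + 3*z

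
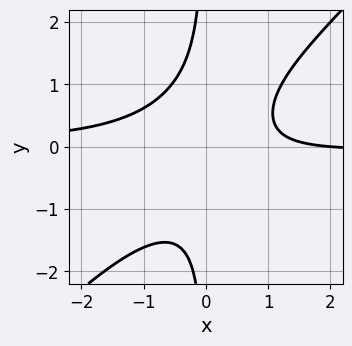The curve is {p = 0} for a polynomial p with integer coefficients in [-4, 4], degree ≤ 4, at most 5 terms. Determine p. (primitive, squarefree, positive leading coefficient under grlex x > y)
3*x^2*y - 3*x*y^2 + x - 2

First, the degree is 3 — a generic line meets the curve in up to 3 points.
Then, from the visible intercepts: one x-axis crossing is at x = 2; no y-intercept at any integer in the box.
Finally, assembling these constraints gives the stated polynomial.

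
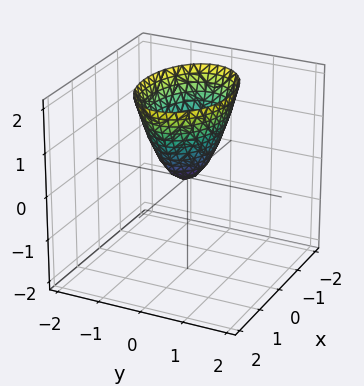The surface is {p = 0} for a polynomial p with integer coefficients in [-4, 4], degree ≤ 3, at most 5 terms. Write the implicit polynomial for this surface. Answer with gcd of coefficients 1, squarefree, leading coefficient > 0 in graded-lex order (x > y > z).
(a) Degree: a paraboloid; a quadric, so deg p = 2.
(b) Symmetries: it's symmetric under x → −x, forcing even powers of x; mirror symmetry y ↦ −y ⇒ only even powers of y.
(c) From the axis intercepts and sections: it meets the y-axis at y = 0 (among the integer gridlines); one x-axis crossing is at x = 0.
(d) Putting this together gives p.

x^2 + 2*y^2 - z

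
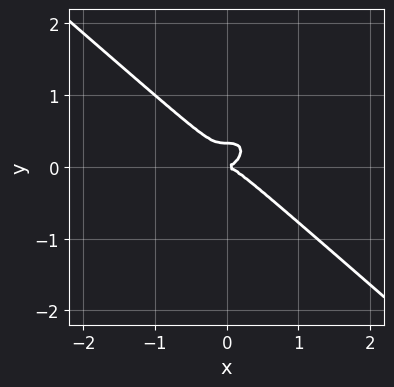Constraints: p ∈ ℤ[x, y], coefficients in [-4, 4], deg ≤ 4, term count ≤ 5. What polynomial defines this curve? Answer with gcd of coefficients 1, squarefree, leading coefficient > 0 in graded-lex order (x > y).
2*x^3 + 3*y^3 - y^2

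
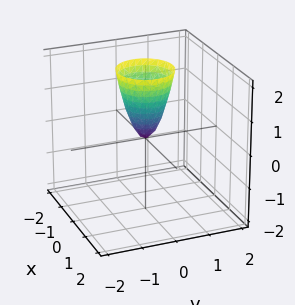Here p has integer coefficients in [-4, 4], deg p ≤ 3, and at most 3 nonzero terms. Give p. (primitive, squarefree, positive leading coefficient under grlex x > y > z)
3*x^2 + 3*y^2 - z

1. The degree is 2 — a paraboloid; a quadric.
2. By symmetry, the z-axis is an axis of rotation, so x and y enter only as x² + y².
3. From the axis intercepts and sections: one z-axis crossing is at z = 0; it meets the x-axis at x = 0 (among the integer gridlines).
4. Together with the visible shape, these determine p as stated.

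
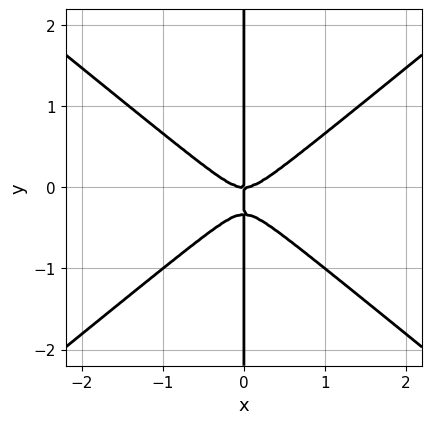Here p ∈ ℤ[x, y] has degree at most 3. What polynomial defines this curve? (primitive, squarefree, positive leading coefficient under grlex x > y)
2*x^3 - 3*x*y^2 - x*y

(a) deg p = 3. A generic line meets the curve in up to 3 points.
(b) From the visible intercepts: it crosses the x-axis at the gridline x = 0; the visible y-axis segment lies entirely on the curve.
(c) Fitting integer coefficients to these (and the overall shape) gives p.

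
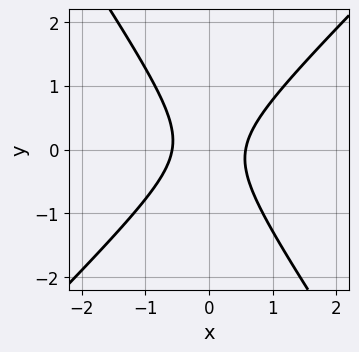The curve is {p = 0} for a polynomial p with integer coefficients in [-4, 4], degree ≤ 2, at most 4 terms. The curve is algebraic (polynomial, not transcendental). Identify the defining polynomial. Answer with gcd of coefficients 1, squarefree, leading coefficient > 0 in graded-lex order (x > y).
(a) Degree: no degree-1 curve has this shape, so deg p = 2.
(b) Checking where it meets the axes: it misses every integer gridline on the y-axis.
(c) Solving for integer coefficients yields p as stated.

3*x^2 - x*y - 2*y^2 - 1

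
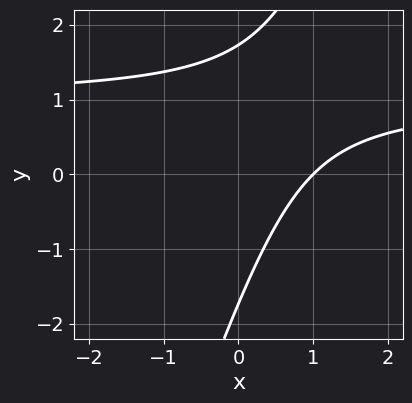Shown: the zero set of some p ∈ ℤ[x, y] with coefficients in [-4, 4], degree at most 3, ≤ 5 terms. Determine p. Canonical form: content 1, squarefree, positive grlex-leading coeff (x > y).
3*x*y - y^2 - 3*x + 3

First, deg p = 2. No degree-1 curve has this shape.
Then, against the integer gridlines: it crosses the x-axis at the gridline x = 1.
Finally, fitting integer coefficients to these (and the overall shape) gives p.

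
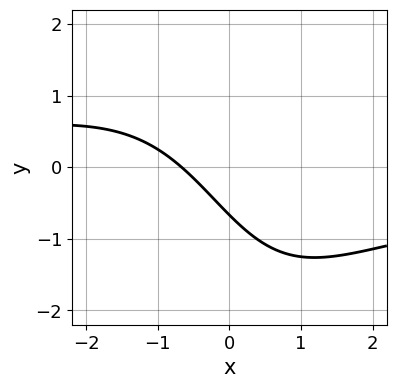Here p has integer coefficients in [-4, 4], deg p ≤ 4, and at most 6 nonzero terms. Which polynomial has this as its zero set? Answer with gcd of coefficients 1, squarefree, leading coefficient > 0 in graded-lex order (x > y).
First, degree: no degree-2 curve has this shape, so deg p = 3.
Finally, matching integer coefficients to the picture gives p.

x^2*y + 3*x + 3*y + 2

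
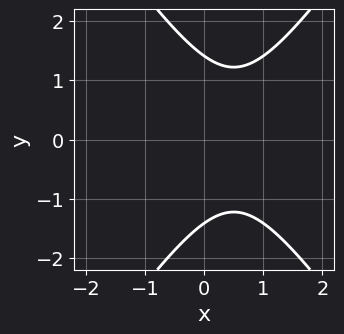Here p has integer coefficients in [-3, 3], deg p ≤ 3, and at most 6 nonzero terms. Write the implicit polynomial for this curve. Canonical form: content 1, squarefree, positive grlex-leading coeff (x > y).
2*x^2 - y^2 - 2*x + 2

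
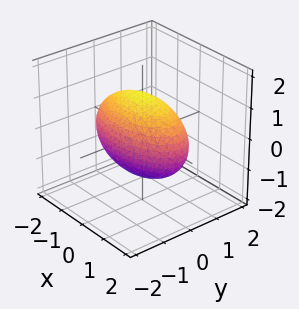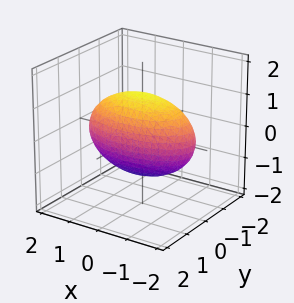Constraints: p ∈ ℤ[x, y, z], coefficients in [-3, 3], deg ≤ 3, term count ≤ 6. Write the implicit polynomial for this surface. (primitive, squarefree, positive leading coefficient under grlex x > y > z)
x^2 + 3*y^2 + 2*z^2 - 3

1. The degree is 2 — a closed, bounded, convex surface; a quadric.
2. Symmetries: the z ↦ −z reflection is a symmetry, so z appears only in even powers; mirror symmetry y ↦ −y ⇒ only even powers of y; mirror symmetry x ↦ −x ⇒ only even powers of x.
3. From the visible intercepts: among the integer gridlines, it crosses the y-axis at y ∈ {-1, 1}.
4. Assembling these constraints gives the stated polynomial.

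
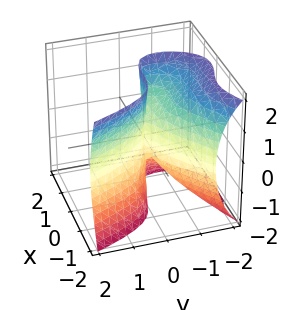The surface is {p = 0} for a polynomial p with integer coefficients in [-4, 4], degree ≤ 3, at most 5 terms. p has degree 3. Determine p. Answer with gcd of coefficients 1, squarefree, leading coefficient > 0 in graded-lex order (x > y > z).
The degree is 3 — the shape is more complex than any degree-2 surface.
Against the integer gridlines: it crosses the y-axis at the gridline y = 0; one x-axis crossing is at x = 0.
Together with the visible shape, these determine p as stated.

x^3 - x^2*y + y*z^2 + 2*y^2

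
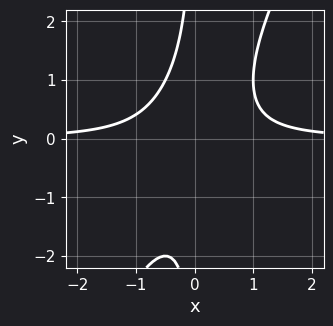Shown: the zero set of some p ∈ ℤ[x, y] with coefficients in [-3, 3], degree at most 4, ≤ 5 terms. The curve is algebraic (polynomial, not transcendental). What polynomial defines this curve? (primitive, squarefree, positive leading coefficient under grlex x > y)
First, degree: the shape is more complex than any degree-2 curve, so deg p = 3.
Then, against the integer gridlines: it misses every integer gridline on the x-axis; it misses every integer gridline on the y-axis.
Finally, fitting integer coefficients to these (and the overall shape) gives p.

2*x^2*y - x*y^2 - 1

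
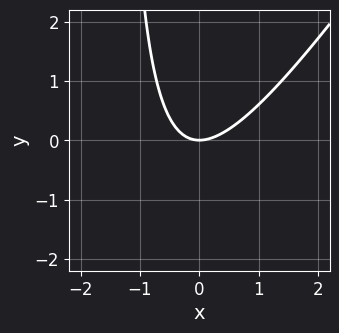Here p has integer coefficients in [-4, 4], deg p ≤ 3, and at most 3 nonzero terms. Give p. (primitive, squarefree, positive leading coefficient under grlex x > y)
(a) Degree: no degree-1 curve has this shape, so deg p = 2.
(b) Observable constraints: it crosses the y-axis at the gridline y = 0; it meets the x-axis at x = 0 (among the integer gridlines).
(c) Fitting integer coefficients to these (and the overall shape) gives p.

3*x^2 - 2*x*y - 3*y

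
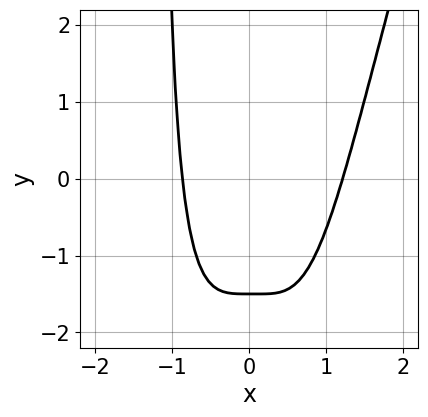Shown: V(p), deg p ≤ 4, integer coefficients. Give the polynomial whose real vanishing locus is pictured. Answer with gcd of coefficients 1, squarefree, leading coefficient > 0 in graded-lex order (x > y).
(a) The degree is 4 — the shape is more complex than any degree-3 curve.
(b) Matching integer coefficients to the picture gives p.

3*x^4 - x^3*y - 2*x^3 - 2*y - 3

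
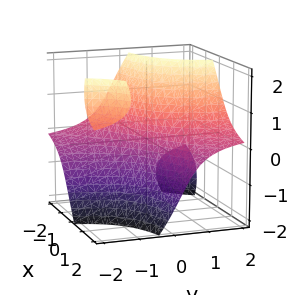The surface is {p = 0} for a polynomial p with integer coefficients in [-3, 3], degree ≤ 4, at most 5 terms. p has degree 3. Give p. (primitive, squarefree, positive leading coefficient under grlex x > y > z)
3*x*y*z + z^3 + 2*x - 3*y

First, there are 3 components. They look like related sheets of one shape, so recover p as a whole.
Then, degree: a generic line meets the surface in up to 3 points, so deg p = 3.
Next, checking where it meets the axes: one y-axis crossing is at y = 0; it meets the z-axis at z = 0 (among the integer gridlines); one x-axis crossing is at x = 0.
Finally, matching integer coefficients to the picture gives p.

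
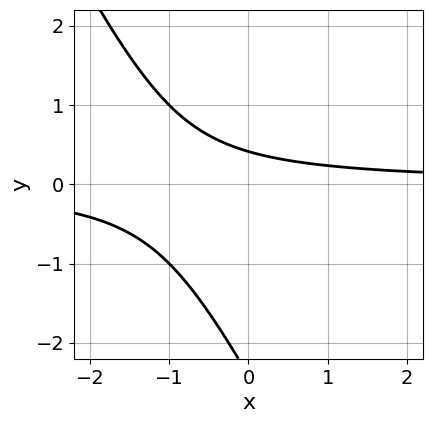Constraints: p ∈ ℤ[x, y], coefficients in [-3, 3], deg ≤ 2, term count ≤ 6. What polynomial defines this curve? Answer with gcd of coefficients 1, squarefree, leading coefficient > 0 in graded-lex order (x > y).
deg p = 2. A generic line meets the curve in up to 2 points.
Observable constraints: the curve avoids every integer x-axis point in the box.
Fitting integer coefficients to these (and the overall shape) gives p.

2*x*y + y^2 + 2*y - 1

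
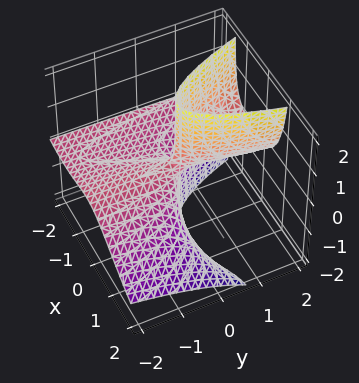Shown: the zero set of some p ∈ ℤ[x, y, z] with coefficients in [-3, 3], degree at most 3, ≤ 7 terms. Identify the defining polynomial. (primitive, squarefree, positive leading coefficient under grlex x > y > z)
x^3 + 3*x^2*z + 3*x^2 - 3*y*z + x

deg p = 3. No degree-2 surface has this shape.
Checking where it meets the axes: every point of the z-axis in the box is on the surface; it crosses the x-axis at the gridline x = 0; every point of the y-axis in the box is on the surface.
Fitting integer coefficients to these (and the overall shape) gives p.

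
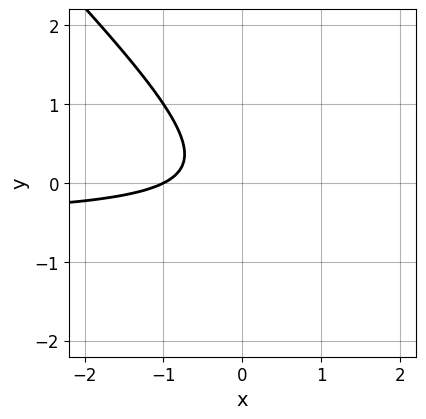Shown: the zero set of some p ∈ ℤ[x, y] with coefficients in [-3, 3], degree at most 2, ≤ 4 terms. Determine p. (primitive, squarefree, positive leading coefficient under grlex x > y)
(a) The degree is 2 — a generic line meets the curve in up to 2 points.
(b) Observable constraints: it meets the x-axis at x = -1 (among the integer gridlines); the curve avoids every integer y-axis point in the box.
(c) These observations pin down the coefficients.

2*x*y + 2*y^2 + x + 1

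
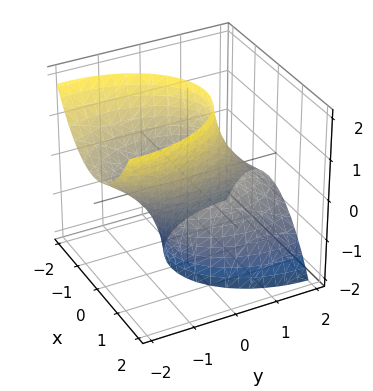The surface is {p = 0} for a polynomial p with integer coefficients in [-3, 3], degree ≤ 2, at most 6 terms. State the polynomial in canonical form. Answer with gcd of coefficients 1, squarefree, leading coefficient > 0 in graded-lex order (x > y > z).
First, the degree is 2 — the shape is more complex than any degree-1 surface.
Next, against the integer gridlines: it misses every integer gridline on the z-axis; the x-axis gridline crossings are at x ∈ {-1, 1}.
Finally, these observations pin down the coefficients.

2*x^2 + y^2 + 2*y*z - 2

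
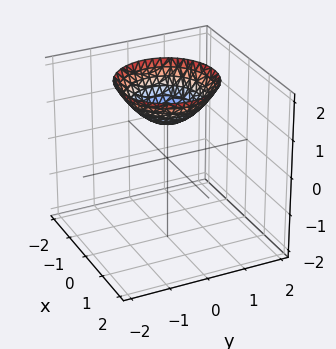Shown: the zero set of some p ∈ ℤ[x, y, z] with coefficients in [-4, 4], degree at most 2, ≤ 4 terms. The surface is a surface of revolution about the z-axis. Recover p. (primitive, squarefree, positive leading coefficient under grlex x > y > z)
1. deg p = 2. A generic line meets the surface in up to 2 points.
2. Symmetries: the surface is invariant under rotation about z: p = q(x² + y², z).
3. Against the integer gridlines: it meets the z-axis at z = 1 (among the integer gridlines); a circular section at z = 2 has radius between 1 and 2.
4. Putting this together gives p.

2*x^2 + 2*y^2 - 3*z + 3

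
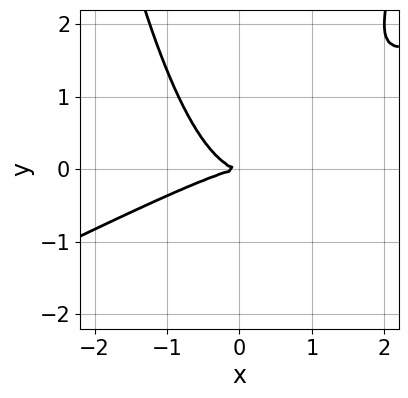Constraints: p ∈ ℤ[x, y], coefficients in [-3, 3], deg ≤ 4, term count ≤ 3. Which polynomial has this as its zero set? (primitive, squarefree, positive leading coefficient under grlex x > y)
x^3 - 2*x^2*y + 2*y^2

1. Degree: the shape is more complex than any degree-2 curve, so deg p = 3.
2. Checking where it meets the axes: it meets the y-axis at y = 0 (among the integer gridlines); it meets the x-axis at x = 0 (among the integer gridlines).
3. Solving for integer coefficients yields p as stated.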